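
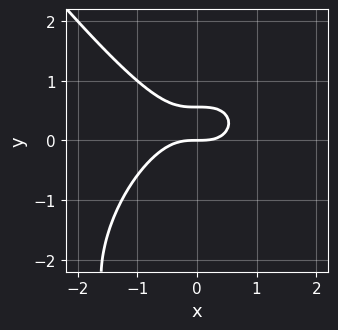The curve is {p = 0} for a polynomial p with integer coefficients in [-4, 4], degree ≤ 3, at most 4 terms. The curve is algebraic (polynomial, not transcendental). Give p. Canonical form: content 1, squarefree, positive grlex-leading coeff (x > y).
First, deg p = 3. A generic line meets the curve in up to 3 points.
Then, observable constraints: one x-axis crossing is at x = 0; one y-axis crossing is at y = 0.
Finally, fitting integer coefficients to these (and the overall shape) gives p.

2*x^3 + y^3 + 3*y^2 - 2*y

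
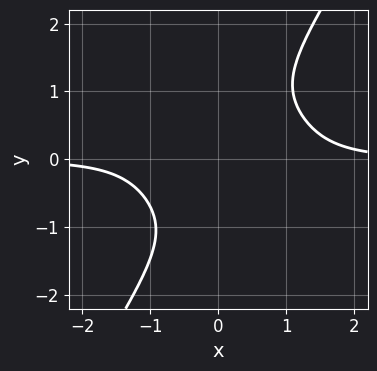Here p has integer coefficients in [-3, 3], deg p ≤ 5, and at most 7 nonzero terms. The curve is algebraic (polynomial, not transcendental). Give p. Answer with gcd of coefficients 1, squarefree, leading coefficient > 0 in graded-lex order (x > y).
1. deg p = 4. No degree-3 curve has this shape.
2. From the visible intercepts: no y-intercept at any integer in the box; the curve avoids every integer x-axis point in the box.
3. Fitting integer coefficients to these (and the overall shape) gives p.

3*x^3*y + 2*x*y^3 - 2*y^4 - x^2*y - 3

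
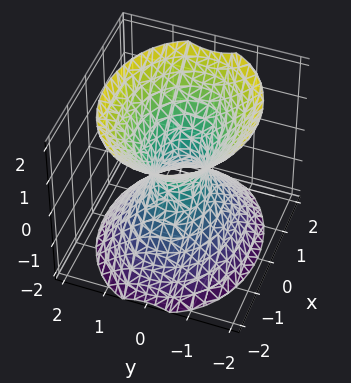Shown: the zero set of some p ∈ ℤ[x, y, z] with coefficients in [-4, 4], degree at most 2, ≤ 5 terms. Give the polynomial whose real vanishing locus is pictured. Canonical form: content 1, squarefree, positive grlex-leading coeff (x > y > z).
2*x^2 + 3*y^2 - 2*z^2 - 1

(a) Degree: an hourglass — one-sheet hyperboloid; a quadric, so deg p = 2.
(b) Symmetries: mirror symmetry z ↦ −z ⇒ only even powers of z; mirror symmetry x ↦ −x ⇒ only even powers of x; the y ↦ −y reflection is a symmetry, so y appears only in even powers.
(c) Against the integer gridlines: the surface avoids every integer z-axis point in the box.
(d) The integer polynomial consistent with all of this is the stated p.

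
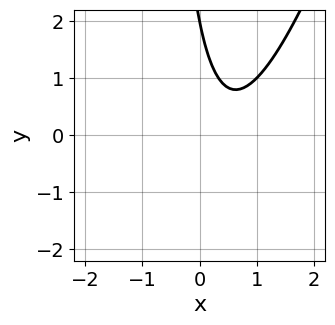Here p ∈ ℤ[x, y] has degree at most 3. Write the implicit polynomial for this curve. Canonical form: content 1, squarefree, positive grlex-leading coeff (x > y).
3*x^2 - x*y - 3*x - y + 2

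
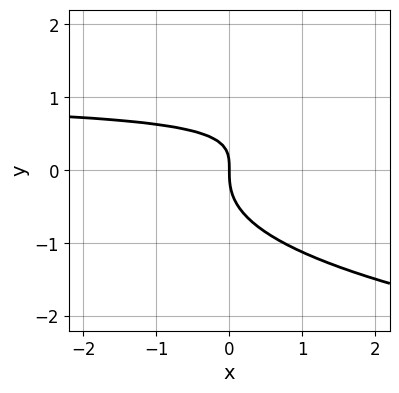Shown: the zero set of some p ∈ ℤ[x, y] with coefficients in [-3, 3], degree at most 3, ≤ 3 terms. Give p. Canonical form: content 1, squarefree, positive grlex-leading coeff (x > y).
First, the degree is 3 — a generic line meets the curve in up to 3 points.
Then, from the visible intercepts: it meets the y-axis at y = 0 (among the integer gridlines); it meets the x-axis at x = 0 (among the integer gridlines).
Finally, the integer polynomial consistent with all of this is the stated p.

3*y^3 - 2*x*y + 2*x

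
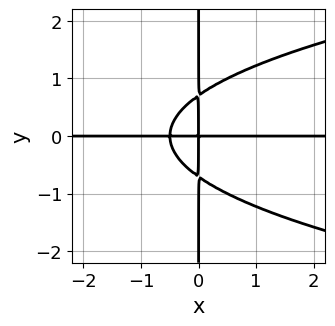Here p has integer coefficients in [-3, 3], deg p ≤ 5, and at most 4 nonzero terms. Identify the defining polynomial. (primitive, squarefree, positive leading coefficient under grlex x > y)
1. deg p = 4. The shape is more complex than any degree-3 curve.
2. Against the integer gridlines: the visible y-axis segment lies entirely on the curve; the visible x-axis segment lies entirely on the curve.
3. Matching integer coefficients to the picture gives p.

2*x*y^3 - 2*x^2*y - x*y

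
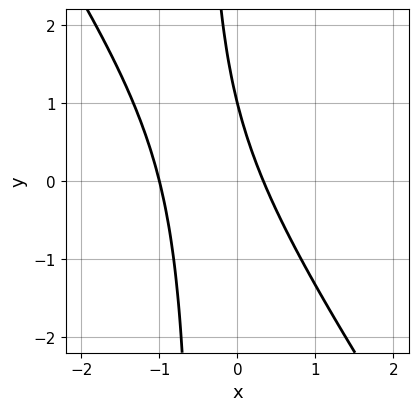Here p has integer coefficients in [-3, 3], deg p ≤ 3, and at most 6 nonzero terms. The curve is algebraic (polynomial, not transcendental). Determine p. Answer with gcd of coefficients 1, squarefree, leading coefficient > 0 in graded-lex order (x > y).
3*x^2 + 2*x*y + 2*x + y - 1

1. The degree is 2 — the shape is more complex than any degree-1 curve.
2. Checking where it meets the axes: it crosses the x-axis at the gridline x = -1; one y-axis crossing is at y = 1.
3. Solving for integer coefficients yields p as stated.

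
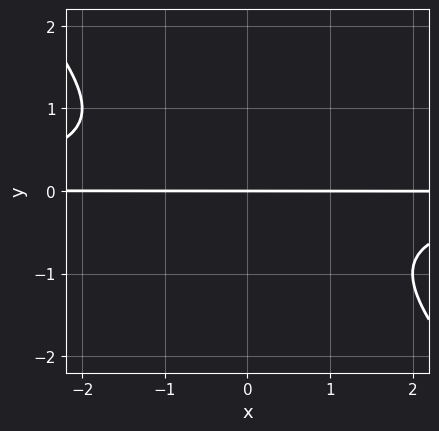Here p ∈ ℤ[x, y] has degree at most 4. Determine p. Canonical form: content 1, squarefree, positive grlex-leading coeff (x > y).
First, degree: a generic line meets the curve in up to 3 points, so deg p = 3.
Next, from the axis intercepts and sections: every point of the x-axis in the box is on the curve; it meets the y-axis at y = 0 (among the integer gridlines).
Finally, solving for integer coefficients yields p as stated.

x*y^2 + y^3 + y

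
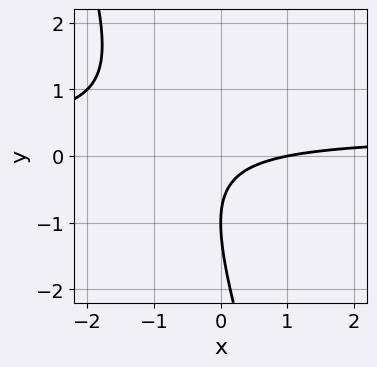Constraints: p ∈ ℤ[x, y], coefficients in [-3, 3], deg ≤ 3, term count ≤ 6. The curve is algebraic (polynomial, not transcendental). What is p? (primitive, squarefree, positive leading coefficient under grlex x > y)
3*x*y + y^2 - x + 2*y + 1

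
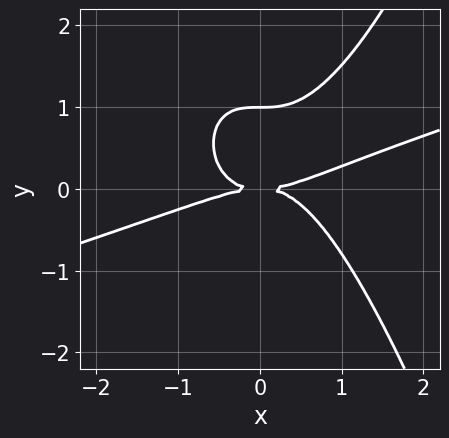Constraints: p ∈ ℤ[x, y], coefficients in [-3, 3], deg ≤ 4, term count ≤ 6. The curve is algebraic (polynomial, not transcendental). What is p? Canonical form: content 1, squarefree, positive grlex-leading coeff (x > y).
1. The degree is 4 — a generic line meets the curve in up to 4 points.
2. Against the integer gridlines: the y-axis gridline crossings are at y ∈ {0, 1}; one x-axis crossing is at x = 0.
3. The integer polynomial consistent with all of this is the stated p.

x^4 - 3*x^3*y + 3*y^3 - 3*y^2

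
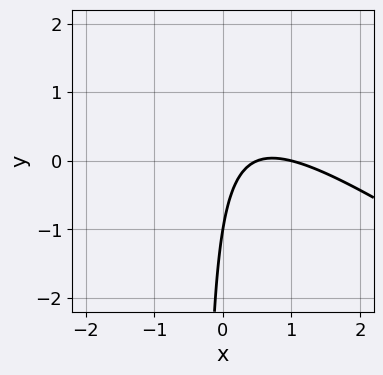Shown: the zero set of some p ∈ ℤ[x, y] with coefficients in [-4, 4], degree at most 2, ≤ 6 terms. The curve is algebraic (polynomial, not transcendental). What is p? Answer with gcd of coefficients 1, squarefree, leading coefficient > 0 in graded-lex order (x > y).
2*x^2 + 3*x*y - 3*x + y + 1

(a) The degree is 2 — a generic line meets the curve in up to 2 points.
(b) Observable constraints: it meets the y-axis at y = -1 (among the integer gridlines); it meets the x-axis at x = 1 (among the integer gridlines).
(c) Fitting integer coefficients to these (and the overall shape) gives p.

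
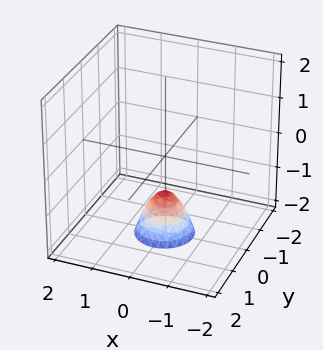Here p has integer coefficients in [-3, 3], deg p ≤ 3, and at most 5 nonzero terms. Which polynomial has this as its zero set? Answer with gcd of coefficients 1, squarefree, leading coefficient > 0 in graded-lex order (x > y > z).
2*x^2 + 2*y^2 + z + 1

1. Degree: the shape is more complex than any degree-1 surface, so deg p = 2.
2. Symmetries: rotational symmetry about the z-axis ⇒ p depends on x, y only through x² + y².
3. Checking where it meets the axes: it meets the z-axis at z = -1 (among the integer gridlines); a circular section at z = -2 has radius between 0 and 1.
4. Solving for integer coefficients yields p as stated.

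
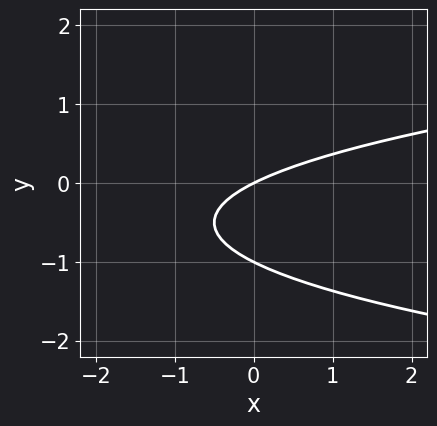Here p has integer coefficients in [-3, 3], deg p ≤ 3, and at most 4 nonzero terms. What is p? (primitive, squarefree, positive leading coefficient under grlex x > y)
2*y^2 - x + 2*y

1. deg p = 2. No degree-1 curve has this shape.
2. Against the integer gridlines: it crosses the x-axis at the gridline x = 0; among the integer gridlines, it crosses the y-axis at y ∈ {-1, 0}.
3. Putting this together gives p.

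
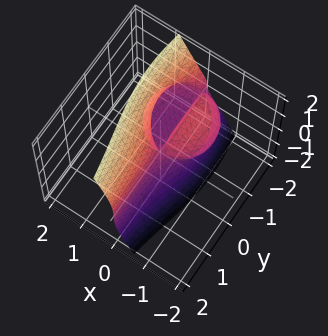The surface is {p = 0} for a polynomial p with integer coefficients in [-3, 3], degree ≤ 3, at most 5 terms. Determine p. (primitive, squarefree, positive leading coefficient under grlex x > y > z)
x^3 + x*y^2 + 2*x*z^2 - z^3 + 2*x*y

First, degree: a generic line meets the surface in up to 3 points, so deg p = 3.
Next, checking where it meets the axes: the visible y-axis segment lies entirely on the surface; one x-axis crossing is at x = 0; it meets the z-axis at z = 0 (among the integer gridlines).
Finally, putting this together gives p.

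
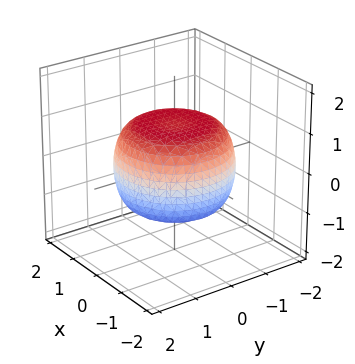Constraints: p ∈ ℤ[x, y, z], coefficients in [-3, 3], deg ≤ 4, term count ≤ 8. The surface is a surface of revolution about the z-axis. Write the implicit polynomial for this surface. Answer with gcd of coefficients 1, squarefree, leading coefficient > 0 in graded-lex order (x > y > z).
(a) Degree: no degree-3 surface has this shape, so deg p = 4.
(b) Symmetries: the surface is invariant under rotation about z: p = q(x² + y², z).
(c) Checking where it meets the axes: among the integer gridlines, it crosses the z-axis at z ∈ {-1, 1}; a circular section at z = 1 has radius exactly 1.
(d) Assembling these constraints gives the stated polynomial.

x^4 + 2*x^2*y^2 + y^4 - x^2 - y^2 + 2*z^2 - 2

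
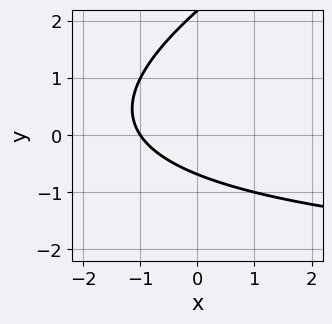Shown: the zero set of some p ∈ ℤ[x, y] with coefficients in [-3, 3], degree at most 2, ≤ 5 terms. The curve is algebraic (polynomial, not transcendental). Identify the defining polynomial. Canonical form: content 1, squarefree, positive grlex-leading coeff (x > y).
The degree is 2 — a generic line meets the curve in up to 2 points.
Against the integer gridlines: it crosses the x-axis at the gridline x = -1.
Putting this together gives p.

x*y - 2*y^2 + 3*x + 3*y + 3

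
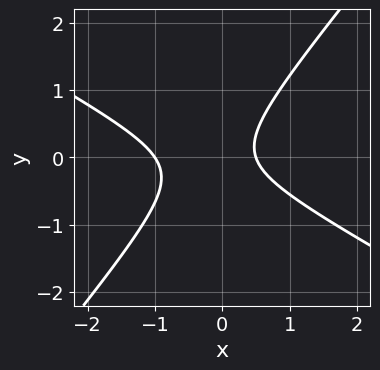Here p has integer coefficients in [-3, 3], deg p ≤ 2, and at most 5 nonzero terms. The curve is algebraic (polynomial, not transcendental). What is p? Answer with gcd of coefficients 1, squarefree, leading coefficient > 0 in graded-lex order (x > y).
The degree is 2 — the shape is more complex than any degree-1 curve.
From the axis intercepts and sections: it meets the x-axis at x = -1 (among the integer gridlines); no y-intercept at any integer in the box.
The integer polynomial consistent with all of this is the stated p.

2*x^2 + 2*x*y - 3*y^2 + x - 1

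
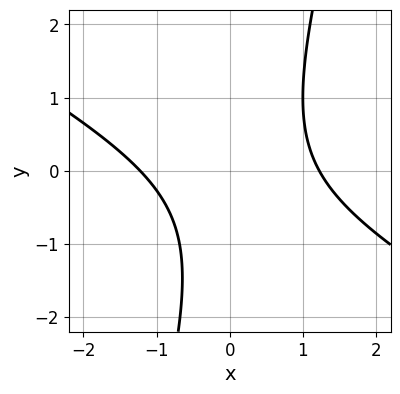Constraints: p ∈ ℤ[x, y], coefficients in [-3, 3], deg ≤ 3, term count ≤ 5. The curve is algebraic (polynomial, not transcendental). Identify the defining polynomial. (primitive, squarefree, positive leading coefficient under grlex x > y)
2*x^2 + 3*x*y - y^2 - y - 3

1. Degree: the shape is more complex than any degree-1 curve, so deg p = 2.
2. Checking where it meets the axes: no y-intercept at any integer in the box.
3. Together with the visible shape, these determine p as stated.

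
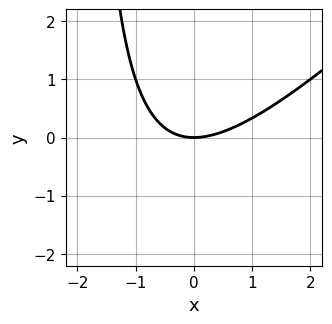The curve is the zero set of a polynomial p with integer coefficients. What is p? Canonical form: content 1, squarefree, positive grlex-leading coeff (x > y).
x^2 - x*y - 2*y

Degree: no degree-1 curve has this shape, so deg p = 2.
Against the integer gridlines: it meets the y-axis at y = 0 (among the integer gridlines); it crosses the x-axis at the gridline x = 0.
Together with the visible shape, these determine p as stated.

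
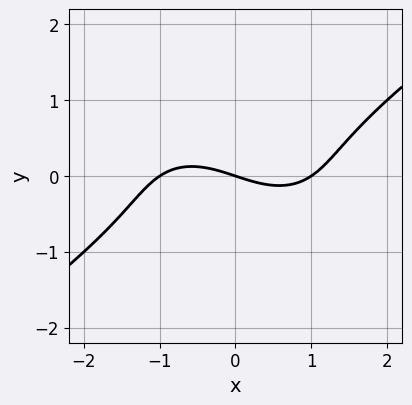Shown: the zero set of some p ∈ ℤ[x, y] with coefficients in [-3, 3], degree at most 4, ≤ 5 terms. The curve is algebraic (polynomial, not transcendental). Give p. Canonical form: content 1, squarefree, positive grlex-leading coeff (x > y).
x^3 - 3*y^3 - x - 3*y

Degree: the shape is more complex than any degree-2 curve, so deg p = 3.
Observable constraints: the x-axis gridline crossings are at x ∈ {-1, 0, 1}; it crosses the y-axis at the gridline y = 0.
Putting this together gives p.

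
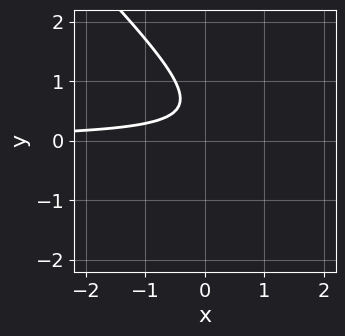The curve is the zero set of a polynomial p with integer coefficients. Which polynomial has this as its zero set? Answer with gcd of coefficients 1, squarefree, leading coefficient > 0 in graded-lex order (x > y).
Degree: no degree-1 curve has this shape, so deg p = 2.
From the visible intercepts: it misses every integer gridline on the x-axis; no y-intercept at any integer in the box.
Putting this together gives p.

2*x*y + 2*y^2 - 2*y + 1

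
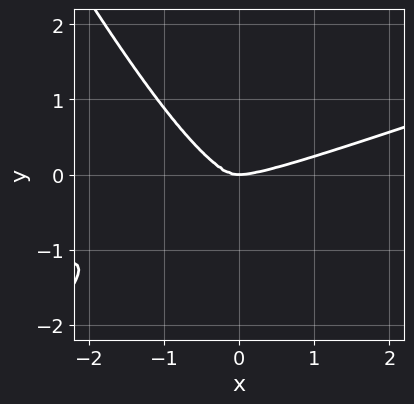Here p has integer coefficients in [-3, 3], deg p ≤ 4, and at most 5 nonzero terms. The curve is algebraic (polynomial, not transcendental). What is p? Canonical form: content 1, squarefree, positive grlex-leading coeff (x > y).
(a) The degree is 4 — the shape is more complex than any degree-3 curve.
(b) Observable constraints: it meets the y-axis at y = 0 (among the integer gridlines); it crosses the x-axis at the gridline x = 0.
(c) Assembling these constraints gives the stated polynomial.

x^4 - 3*x^3*y + x*y^3 - x^2*y - 3*y^3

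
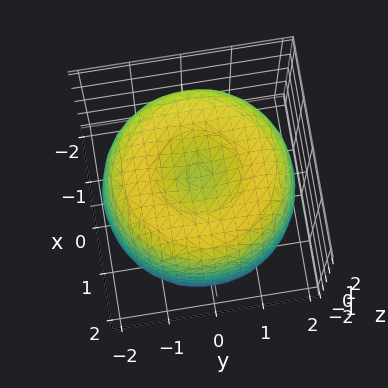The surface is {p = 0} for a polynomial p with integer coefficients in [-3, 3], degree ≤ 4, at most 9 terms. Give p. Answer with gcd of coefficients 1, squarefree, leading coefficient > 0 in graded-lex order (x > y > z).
(a) Degree: a generic line meets the surface in up to 4 points, so deg p = 4.
(b) Symmetries: rotational symmetry about the z-axis ⇒ p depends on x, y only through x² + y².
(c) Reading off the gridlines: a circular section at z = -1 has radius between 1 and 2.
(d) Assembling these constraints gives the stated polynomial.

x^4 + 2*x^2*y^2 + y^4 - 3*x^2 - 3*y^2 + 2*z^2 - 3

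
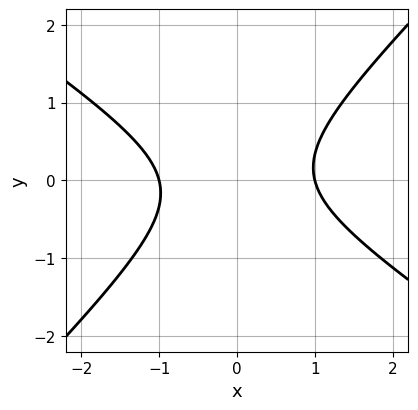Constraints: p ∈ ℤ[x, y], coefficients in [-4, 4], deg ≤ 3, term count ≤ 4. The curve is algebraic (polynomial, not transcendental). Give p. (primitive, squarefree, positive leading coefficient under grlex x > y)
Degree: a generic line meets the curve in up to 2 points, so deg p = 2.
From the axis intercepts and sections: it misses every integer gridline on the y-axis; among the integer gridlines, it crosses the x-axis at x ∈ {-1, 1}.
Putting this together gives p.

2*x^2 + x*y - 3*y^2 - 2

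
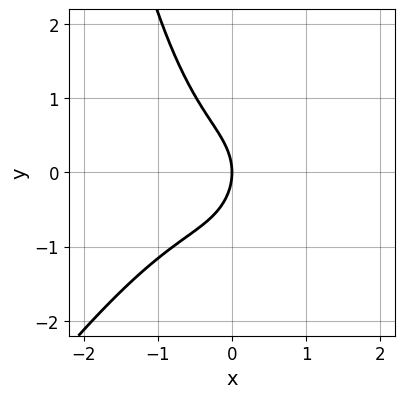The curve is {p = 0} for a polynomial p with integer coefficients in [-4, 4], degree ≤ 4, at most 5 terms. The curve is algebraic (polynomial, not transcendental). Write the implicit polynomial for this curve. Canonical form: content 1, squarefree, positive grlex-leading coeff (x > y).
deg p = 3. The shape is more complex than any degree-2 curve.
From the axis intercepts and sections: one y-axis crossing is at y = 0; it meets the x-axis at x = 0 (among the integer gridlines).
Solving for integer coefficients yields p as stated.

3*x^3 - 2*x^2*y + x^2 + 2*y^2 + 3*x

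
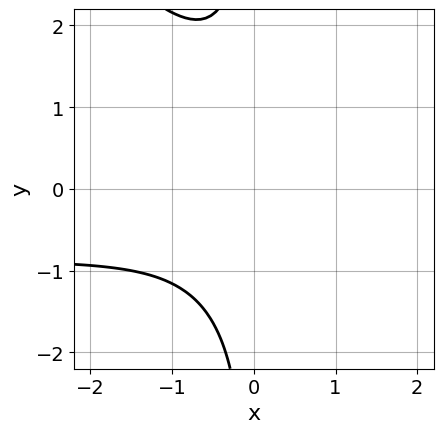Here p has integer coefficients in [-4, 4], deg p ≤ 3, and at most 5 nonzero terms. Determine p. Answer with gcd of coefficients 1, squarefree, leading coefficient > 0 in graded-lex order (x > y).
2*x^2*y + 2*x*y^2 + 2*x^2 + 3

The degree is 3 — a generic line meets the curve in up to 3 points.
From the visible intercepts: no x-intercept at any integer in the box; it misses every integer gridline on the y-axis.
The integer polynomial consistent with all of this is the stated p.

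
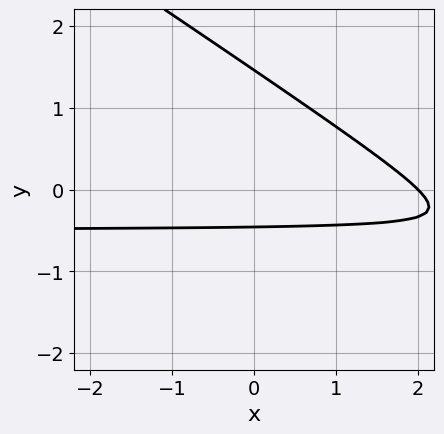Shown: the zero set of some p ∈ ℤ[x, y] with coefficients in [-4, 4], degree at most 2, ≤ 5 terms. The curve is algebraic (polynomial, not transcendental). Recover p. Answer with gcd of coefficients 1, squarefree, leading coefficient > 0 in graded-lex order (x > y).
2*x*y + 3*y^2 + x - 3*y - 2

Degree: a generic line meets the curve in up to 2 points, so deg p = 2.
Observable constraints: it crosses the x-axis at the gridline x = 2.
Matching integer coefficients to the picture gives p.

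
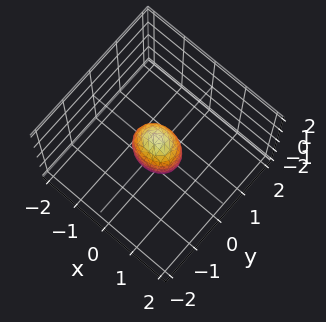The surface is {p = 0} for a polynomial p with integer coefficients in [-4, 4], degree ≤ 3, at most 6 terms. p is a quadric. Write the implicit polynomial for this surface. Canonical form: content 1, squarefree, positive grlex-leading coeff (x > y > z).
2*x^2 + 3*y^2 + z^2 - 1

(a) Degree: bounded and convex; a quadric, so deg p = 2.
(b) Symmetries: it's symmetric under z → −z, forcing even powers of z; the y ↦ −y reflection is a symmetry, so y appears only in even powers; the x ↦ −x reflection is a symmetry, so x appears only in even powers.
(c) Reading off the gridlines: among the integer gridlines, it crosses the z-axis at z ∈ {-1, 1}.
(d) Putting this together gives p.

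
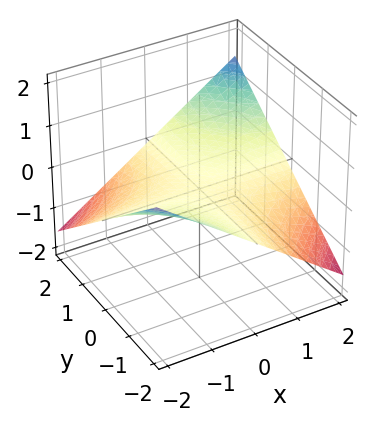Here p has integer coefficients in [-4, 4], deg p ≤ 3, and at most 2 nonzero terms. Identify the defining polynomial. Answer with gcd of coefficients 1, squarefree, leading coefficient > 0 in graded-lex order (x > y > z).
First, deg p = 2.
Then, from the visible intercepts: the visible y-axis segment lies entirely on the surface; one z-axis crossing is at z = 0; the visible x-axis segment lies entirely on the surface.
Finally, together with the visible shape, these determine p as stated.

x*y - 3*z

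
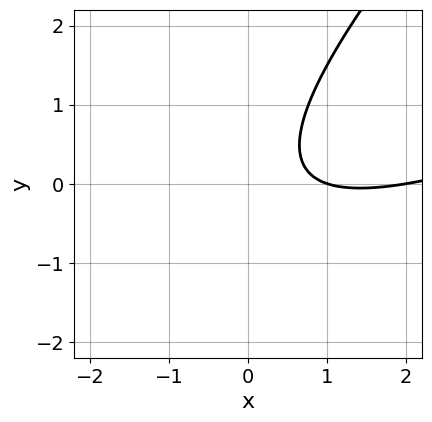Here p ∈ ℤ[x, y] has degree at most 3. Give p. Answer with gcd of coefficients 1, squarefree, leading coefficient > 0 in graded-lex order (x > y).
x^2 - 3*x*y + 2*y^2 - 3*x + 2

1. Degree: no degree-1 curve has this shape, so deg p = 2.
2. Checking where it meets the axes: among the integer gridlines, it crosses the x-axis at x ∈ {1, 2}; the curve avoids every integer y-axis point in the box.
3. Fitting integer coefficients to these (and the overall shape) gives p.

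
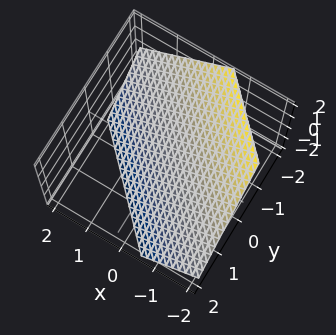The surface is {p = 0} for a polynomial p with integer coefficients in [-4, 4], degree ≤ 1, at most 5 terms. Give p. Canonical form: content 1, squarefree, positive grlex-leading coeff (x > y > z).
3*x + 3*y + 3*z + 2

(a) The degree is 1 — the surface is flat (a plane).
(b) Matching integer coefficients to the picture gives p.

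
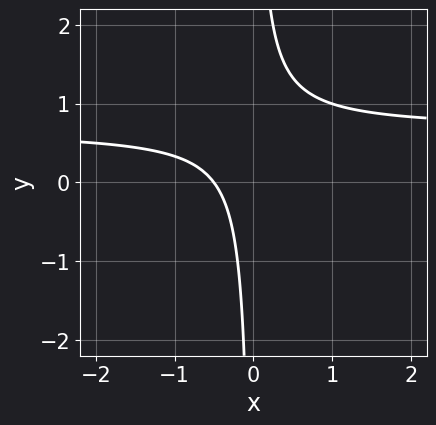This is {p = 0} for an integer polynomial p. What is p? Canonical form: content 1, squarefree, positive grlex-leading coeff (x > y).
(a) deg p = 2. The shape is more complex than any degree-1 curve.
(b) Reading off the gridlines: no y-intercept at any integer in the box.
(c) Together with the visible shape, these determine p as stated.

3*x*y - 2*x - 1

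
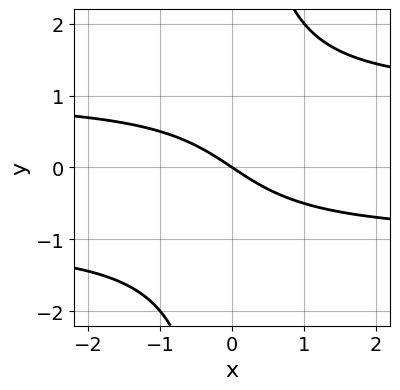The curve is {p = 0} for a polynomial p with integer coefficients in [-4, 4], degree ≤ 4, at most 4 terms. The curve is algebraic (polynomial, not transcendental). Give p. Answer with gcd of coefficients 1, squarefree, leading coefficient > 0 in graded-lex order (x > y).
(a) deg p = 3. No degree-2 curve has this shape.
(b) Checking where it meets the axes: one y-axis crossing is at y = 0; one x-axis crossing is at x = 0.
(c) Fitting integer coefficients to these (and the overall shape) gives p.

2*x*y^2 - 2*x - 3*y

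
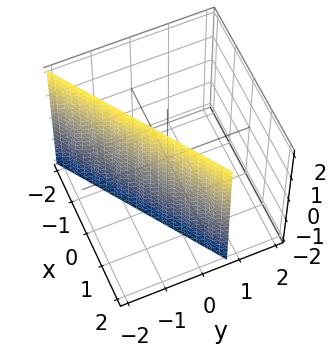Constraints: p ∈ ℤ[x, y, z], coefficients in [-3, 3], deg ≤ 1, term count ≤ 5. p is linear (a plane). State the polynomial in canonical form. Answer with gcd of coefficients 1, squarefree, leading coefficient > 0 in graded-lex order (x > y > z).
2*x - 3*y - 2

1. Degree: the surface is flat (a plane), so deg p = 1.
2. From the axis intercepts and sections: it meets the x-axis at x = 1 (among the integer gridlines); the surface avoids every integer z-axis point in the box.
3. These observations pin down the coefficients.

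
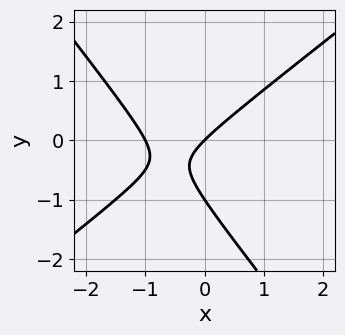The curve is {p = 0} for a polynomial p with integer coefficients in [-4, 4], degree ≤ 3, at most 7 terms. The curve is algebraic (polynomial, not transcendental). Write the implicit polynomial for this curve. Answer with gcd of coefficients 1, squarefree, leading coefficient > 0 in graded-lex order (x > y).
1. deg p = 2. No degree-1 curve has this shape.
2. Against the integer gridlines: the x-axis gridline crossings are at x ∈ {-1, 0}; the y-axis gridline crossings are at y ∈ {-1, 0}.
3. These observations pin down the coefficients.

2*x^2 - x*y - 2*y^2 + 2*x - 2*y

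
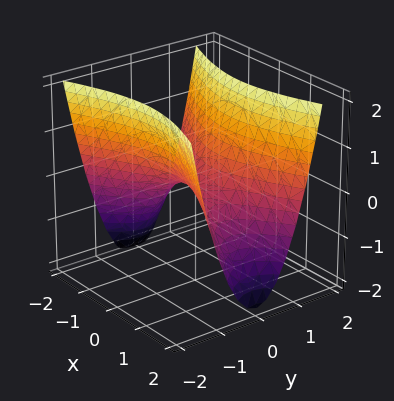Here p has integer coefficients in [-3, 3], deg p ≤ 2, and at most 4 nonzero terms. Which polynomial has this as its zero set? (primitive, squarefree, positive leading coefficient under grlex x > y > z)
(a) The degree is 2 — a hyperbolic paraboloid; a quadric.
(b) Symmetries: mirror symmetry x ↦ −x ⇒ only even powers of x; it's symmetric under y → −y, forcing even powers of y.
(c) Checking where it meets the axes: one y-axis crossing is at y = 0; it meets the x-axis at x = 0 (among the integer gridlines); one z-axis crossing is at z = 0.
(d) The integer polynomial consistent with all of this is the stated p.

x^2 - 3*y^2 + 2*z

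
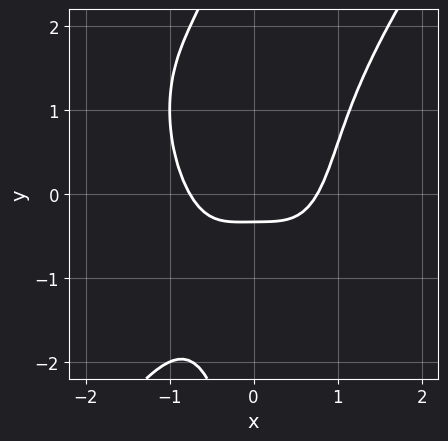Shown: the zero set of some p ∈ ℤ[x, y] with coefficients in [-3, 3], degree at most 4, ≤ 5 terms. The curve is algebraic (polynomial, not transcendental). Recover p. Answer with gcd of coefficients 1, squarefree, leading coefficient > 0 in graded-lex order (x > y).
3*x^4 - x*y^3 - 3*y - 1

(a) Degree: the shape is more complex than any degree-3 curve, so deg p = 4.
(b) The integer polynomial consistent with all of this is the stated p.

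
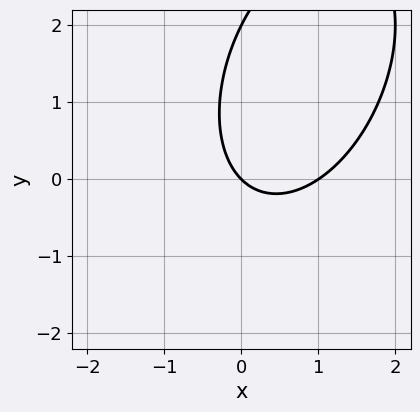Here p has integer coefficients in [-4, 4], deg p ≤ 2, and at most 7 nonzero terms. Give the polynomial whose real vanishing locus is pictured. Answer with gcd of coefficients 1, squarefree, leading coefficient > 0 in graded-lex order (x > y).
2*x^2 - x*y + y^2 - 2*x - 2*y

1. The degree is 2 — no degree-1 curve has this shape.
2. Observable constraints: among the integer gridlines, it crosses the x-axis at x ∈ {0, 1}; the y-axis gridline crossings are at y ∈ {0, 2}.
3. Solving for integer coefficients yields p as stated.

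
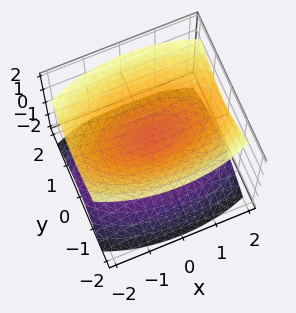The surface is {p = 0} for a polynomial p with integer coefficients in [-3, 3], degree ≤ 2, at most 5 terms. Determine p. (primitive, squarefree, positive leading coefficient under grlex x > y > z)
1. I count 2 distinct pieces.
2. deg p = 2.
3. Symmetries: mirror symmetry z ↦ −z ⇒ only even powers of z; the x ↦ −x reflection is a symmetry, so x appears only in even powers; mirror symmetry y ↦ −y ⇒ only even powers of y.
4. From the visible intercepts: no y-intercept at any integer in the box; the surface avoids every integer x-axis point in the box.
5. Assembling these constraints gives the stated polynomial.

x^2 + 3*y^2 - 3*z^2 + 1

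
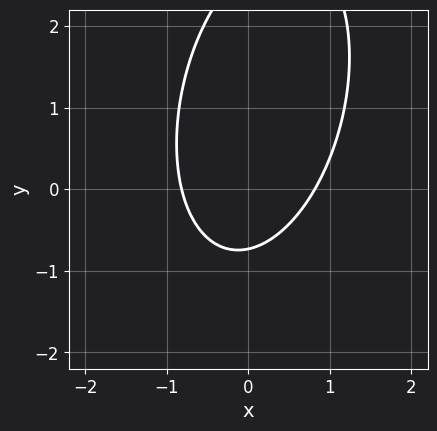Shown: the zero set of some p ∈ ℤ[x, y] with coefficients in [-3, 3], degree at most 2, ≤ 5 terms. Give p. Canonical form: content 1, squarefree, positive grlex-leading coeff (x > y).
(a) deg p = 2.
(b) Putting this together gives p.

3*x^2 - x*y + y^2 - 2*y - 2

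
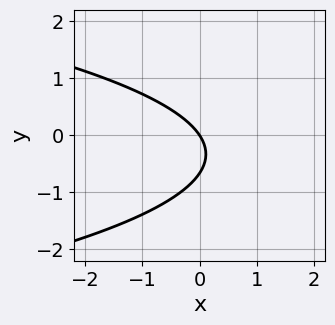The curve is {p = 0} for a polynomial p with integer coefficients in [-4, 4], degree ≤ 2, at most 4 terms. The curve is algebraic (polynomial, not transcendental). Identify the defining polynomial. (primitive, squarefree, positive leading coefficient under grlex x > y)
3*y^2 + 3*x + 2*y

1. deg p = 2.
2. Reading off the gridlines: one y-axis crossing is at y = 0; it crosses the x-axis at the gridline x = 0.
3. These observations pin down the coefficients.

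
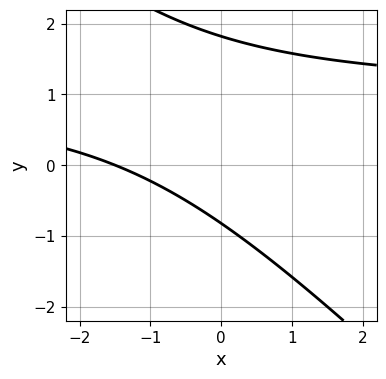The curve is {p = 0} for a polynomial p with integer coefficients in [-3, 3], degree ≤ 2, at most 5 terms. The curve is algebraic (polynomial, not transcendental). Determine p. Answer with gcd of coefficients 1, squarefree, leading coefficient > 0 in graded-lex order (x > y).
2*x*y + 2*y^2 - 2*x - 2*y - 3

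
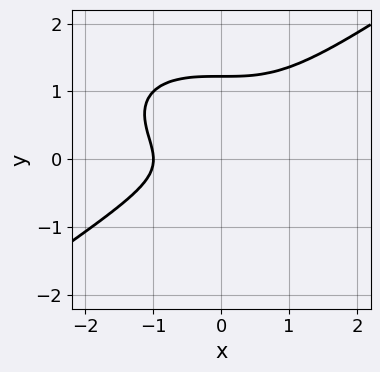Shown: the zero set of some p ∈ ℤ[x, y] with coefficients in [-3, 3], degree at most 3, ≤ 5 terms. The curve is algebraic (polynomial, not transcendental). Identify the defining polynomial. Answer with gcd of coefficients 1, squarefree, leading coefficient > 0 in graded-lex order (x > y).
1. Degree: no degree-2 curve has this shape, so deg p = 3.
2. Observable constraints: it meets the x-axis at x = -1 (among the integer gridlines).
3. The integer polynomial consistent with all of this is the stated p.

x^3 - 3*y^3 + 3*y^2 + 1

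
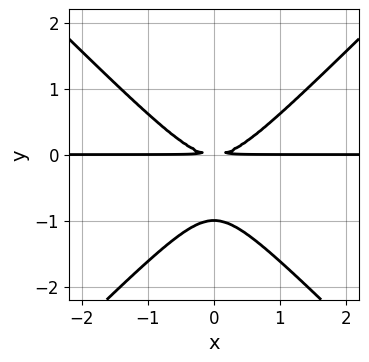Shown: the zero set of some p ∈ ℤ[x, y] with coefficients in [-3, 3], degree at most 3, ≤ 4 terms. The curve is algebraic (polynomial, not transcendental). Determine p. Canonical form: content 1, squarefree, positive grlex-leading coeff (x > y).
1. Degree: the shape is more complex than any degree-2 curve, so deg p = 3.
2. Symmetries: it's symmetric under x → −x, forcing even powers of x.
3. From the visible intercepts: it crosses the y-axis at the gridline y = -1; every point of the x-axis in the box is on the curve.
4. Assembling these constraints gives the stated polynomial.

x^2*y - y^3 - y^2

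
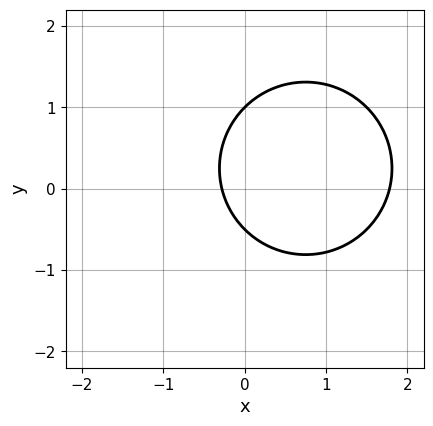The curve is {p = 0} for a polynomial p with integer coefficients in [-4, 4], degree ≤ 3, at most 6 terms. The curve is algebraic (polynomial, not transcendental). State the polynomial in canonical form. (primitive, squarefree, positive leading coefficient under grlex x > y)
2*x^2 + 2*y^2 - 3*x - y - 1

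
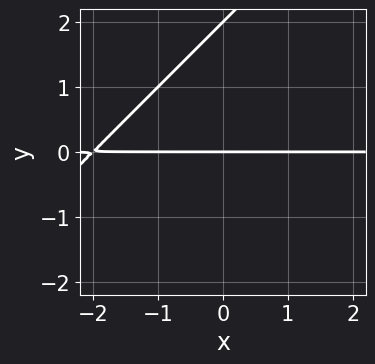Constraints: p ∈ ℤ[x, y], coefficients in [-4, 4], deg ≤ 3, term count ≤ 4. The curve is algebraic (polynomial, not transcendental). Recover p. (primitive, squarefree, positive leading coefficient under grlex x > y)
x*y - y^2 + 2*y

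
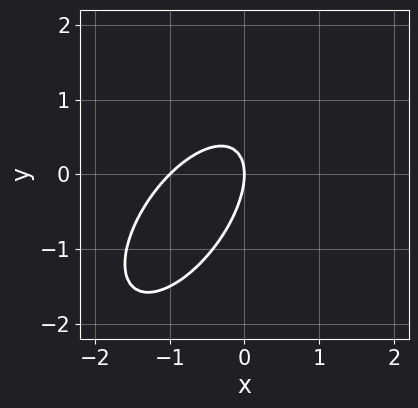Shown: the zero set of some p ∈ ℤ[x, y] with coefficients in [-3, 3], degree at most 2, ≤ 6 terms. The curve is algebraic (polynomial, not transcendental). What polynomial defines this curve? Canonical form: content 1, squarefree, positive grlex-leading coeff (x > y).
(a) deg p = 2. No degree-1 curve has this shape.
(b) From the axis intercepts and sections: the x-axis gridline crossings are at x ∈ {-1, 0}; it crosses the y-axis at the gridline y = 0.
(c) Solving for integer coefficients yields p as stated.

3*x^2 - 3*x*y + 2*y^2 + 3*x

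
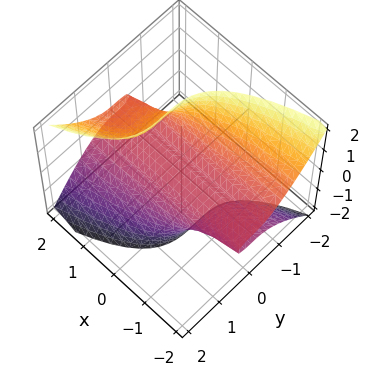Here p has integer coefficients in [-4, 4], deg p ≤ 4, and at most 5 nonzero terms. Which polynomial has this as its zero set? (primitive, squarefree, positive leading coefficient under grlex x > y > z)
x*z^2 - y^3 - z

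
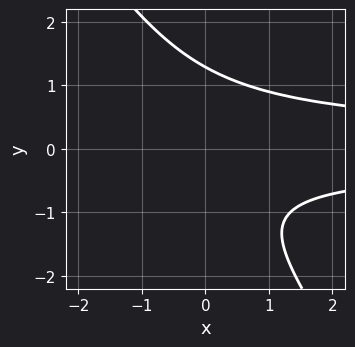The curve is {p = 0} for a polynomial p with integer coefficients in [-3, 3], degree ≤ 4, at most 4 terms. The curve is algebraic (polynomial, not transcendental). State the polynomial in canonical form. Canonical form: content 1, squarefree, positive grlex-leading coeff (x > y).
(a) Degree: no degree-2 curve has this shape, so deg p = 3.
(b) From the axis intercepts and sections: it misses every integer gridline on the x-axis.
(c) Fitting integer coefficients to these (and the overall shape) gives p.

3*x*y^2 + 2*y^3 - y - 3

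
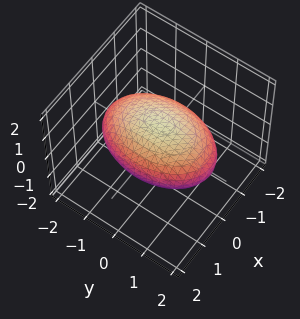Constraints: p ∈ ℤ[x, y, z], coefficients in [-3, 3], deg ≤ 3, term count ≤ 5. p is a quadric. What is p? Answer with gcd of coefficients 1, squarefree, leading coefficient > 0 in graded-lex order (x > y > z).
First, degree: bounded and convex; a quadric, so deg p = 2.
Then, symmetries: mirror symmetry z ↦ −z ⇒ only even powers of z; the y ↦ −y reflection is a symmetry, so y appears only in even powers; the x ↦ −x reflection is a symmetry, so x appears only in even powers.
Then, reading off the gridlines: among the integer gridlines, it crosses the z-axis at z ∈ {-1, 1}.
Finally, solving for integer coefficients yields p as stated.

2*x^2 + y^2 + 3*z^2 - 3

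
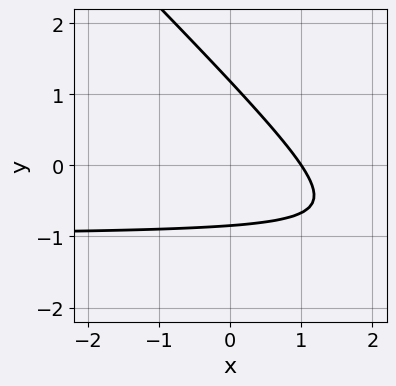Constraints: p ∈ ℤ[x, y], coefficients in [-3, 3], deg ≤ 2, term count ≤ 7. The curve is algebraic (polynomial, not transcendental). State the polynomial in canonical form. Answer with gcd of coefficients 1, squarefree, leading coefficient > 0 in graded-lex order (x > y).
1. The degree is 2 — the shape is more complex than any degree-1 curve.
2. From the visible intercepts: it meets the x-axis at x = 1 (among the integer gridlines).
3. These observations pin down the coefficients.

3*x*y + 3*y^2 + 3*x - y - 3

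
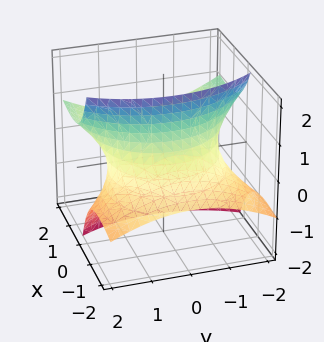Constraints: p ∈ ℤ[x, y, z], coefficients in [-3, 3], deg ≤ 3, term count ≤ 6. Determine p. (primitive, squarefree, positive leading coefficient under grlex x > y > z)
x^2 - 3*x*z + y^2 - z^2 - 2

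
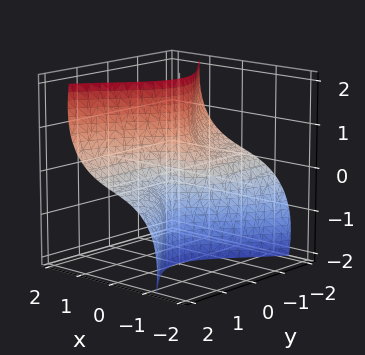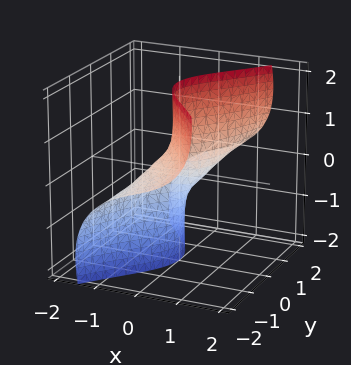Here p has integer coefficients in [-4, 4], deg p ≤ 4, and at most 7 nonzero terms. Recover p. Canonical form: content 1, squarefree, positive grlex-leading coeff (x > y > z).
2*x^3 + x*y^2 + 3*x*z^2 - 3*y^2*z - y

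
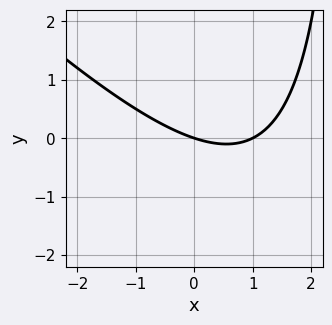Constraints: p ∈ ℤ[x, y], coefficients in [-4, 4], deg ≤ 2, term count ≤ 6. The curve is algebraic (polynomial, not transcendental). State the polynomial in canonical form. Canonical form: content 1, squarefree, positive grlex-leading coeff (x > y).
1. Degree: a generic line meets the curve in up to 2 points, so deg p = 2.
2. Against the integer gridlines: the x-axis gridline crossings are at x ∈ {0, 1}; one y-axis crossing is at y = 0.
3. These observations pin down the coefficients.

x^2 + x*y - x - 3*y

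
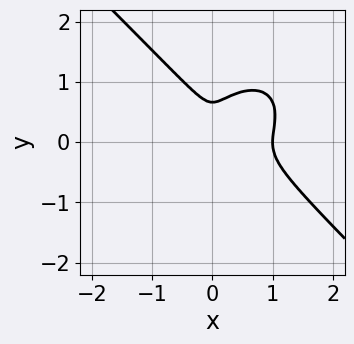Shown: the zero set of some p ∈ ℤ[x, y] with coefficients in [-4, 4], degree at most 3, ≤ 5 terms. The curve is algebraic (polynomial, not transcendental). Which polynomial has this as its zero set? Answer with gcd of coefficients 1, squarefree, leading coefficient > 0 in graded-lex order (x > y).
3*x^3 + 3*y^3 - 3*x^2 - 2*y^2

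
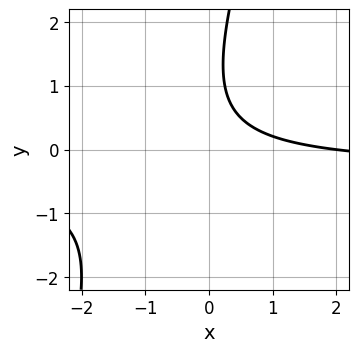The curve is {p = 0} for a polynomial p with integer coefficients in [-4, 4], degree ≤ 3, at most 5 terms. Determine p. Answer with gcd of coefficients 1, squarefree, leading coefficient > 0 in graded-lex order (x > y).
deg p = 2.
Reading off the gridlines: one x-axis crossing is at x = 2; no y-intercept at any integer in the box.
Solving for integer coefficients yields p as stated.

3*x*y - y^2 + x + 2*y - 2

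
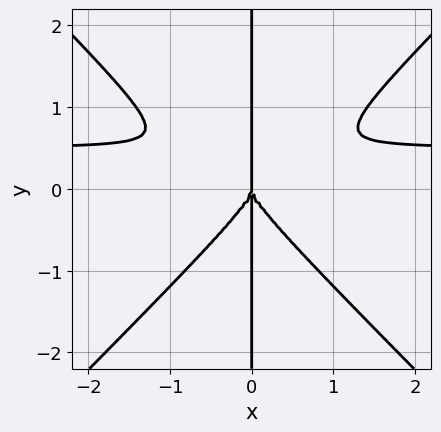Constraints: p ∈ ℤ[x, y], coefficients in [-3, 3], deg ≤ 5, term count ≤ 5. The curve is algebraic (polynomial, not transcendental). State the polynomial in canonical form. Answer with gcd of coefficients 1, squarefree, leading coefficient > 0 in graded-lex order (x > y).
2*x^3*y - 2*x*y^3 - x^3

1. deg p = 4. No degree-3 curve has this shape.
2. From the visible intercepts: every point of the y-axis in the box is on the curve; one x-axis crossing is at x = 0.
3. Matching integer coefficients to the picture gives p.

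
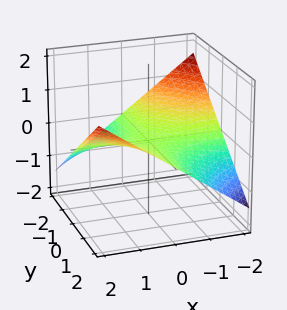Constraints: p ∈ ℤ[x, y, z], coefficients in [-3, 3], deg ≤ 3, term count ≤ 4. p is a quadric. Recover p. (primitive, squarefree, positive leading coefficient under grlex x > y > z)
First, the degree is 2 — a hyperbolic paraboloid; a quadric.
Then, reading off the gridlines: one z-axis crossing is at z = 0; the visible x-axis segment lies entirely on the surface; the visible y-axis segment lies entirely on the surface.
Finally, assembling these constraints gives the stated polynomial.

x*y - 3*z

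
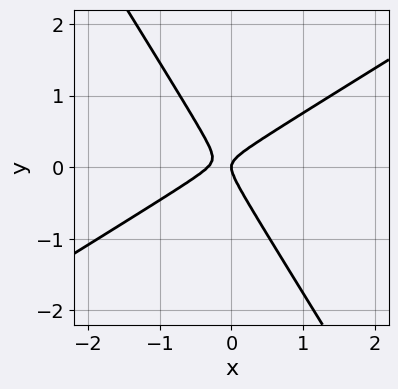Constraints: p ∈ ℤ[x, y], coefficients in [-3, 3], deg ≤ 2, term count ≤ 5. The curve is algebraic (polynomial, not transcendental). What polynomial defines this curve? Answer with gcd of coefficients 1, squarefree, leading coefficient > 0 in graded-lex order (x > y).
1. The degree is 2 — the shape is more complex than any degree-1 curve.
2. From the axis intercepts and sections: one x-axis crossing is at x = 0; it crosses the y-axis at the gridline y = 0.
3. Assembling these constraints gives the stated polynomial.

3*x^2 - 3*x*y - 3*y^2 + x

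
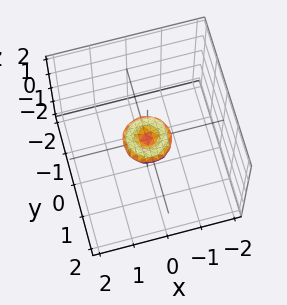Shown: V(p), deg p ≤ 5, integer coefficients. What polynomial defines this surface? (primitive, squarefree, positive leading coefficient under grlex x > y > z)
Degree: the shape is more complex than any degree-3 surface, so deg p = 4.
Symmetries: rotational symmetry about the z-axis ⇒ p depends on x, y only through x² + y².
Against the integer gridlines: it crosses the x-axis at the gridline x = 0; a circular section at z = 0 has radius between 0 and 1; it meets the y-axis at y = 0 (among the integer gridlines); it meets the z-axis at z = 0 (among the integer gridlines).
Fitting integer coefficients to these (and the overall shape) gives p.

2*x^4 + 4*x^2*y^2 + 2*y^4 - x^2 - y^2 + 2*z^2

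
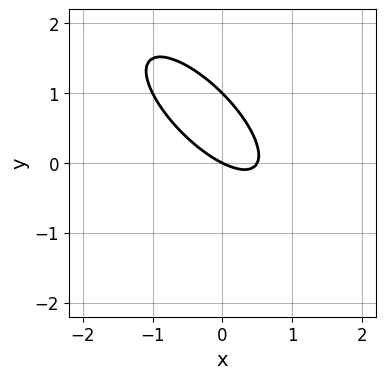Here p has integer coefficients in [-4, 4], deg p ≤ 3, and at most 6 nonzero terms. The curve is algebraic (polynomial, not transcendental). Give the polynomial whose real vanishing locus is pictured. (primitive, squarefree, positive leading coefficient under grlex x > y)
2*x^2 + 3*x*y + 2*y^2 - x - 2*y

First, degree: the shape is more complex than any degree-1 curve, so deg p = 2.
Next, from the visible intercepts: among the integer gridlines, it crosses the y-axis at y ∈ {0, 1}; one x-axis crossing is at x = 0.
Finally, together with the visible shape, these determine p as stated.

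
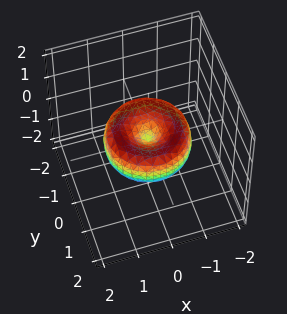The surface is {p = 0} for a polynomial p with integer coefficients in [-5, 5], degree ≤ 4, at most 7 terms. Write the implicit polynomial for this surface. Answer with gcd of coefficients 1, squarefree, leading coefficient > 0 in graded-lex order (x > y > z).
First, deg p = 4.
Then, symmetry: every cross-section ⟂ z is a circle, so x, y appear only via x² + y².
Then, from the visible intercepts: it crosses the y-axis at the gridline y = 0; one z-axis crossing is at z = 0.
Finally, solving for integer coefficients yields p as stated.

2*x^4 + 4*x^2*y^2 + 2*y^4 - 3*x^2 - 3*y^2 + 3*z^2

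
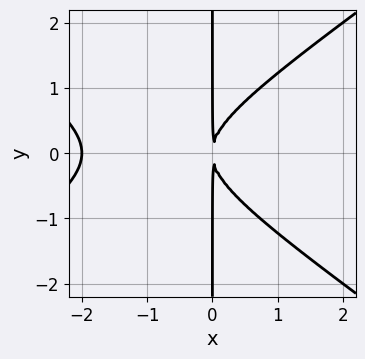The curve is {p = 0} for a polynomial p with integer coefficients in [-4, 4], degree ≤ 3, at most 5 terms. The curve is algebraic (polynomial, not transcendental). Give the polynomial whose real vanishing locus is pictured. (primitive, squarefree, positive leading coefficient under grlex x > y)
x^3 - 2*x*y^2 + 2*x^2

1. deg p = 3. A generic line meets the curve in up to 3 points.
2. Symmetries: the y ↦ −y reflection is a symmetry, so y appears only in even powers.
3. Against the integer gridlines: every point of the y-axis in the box is on the curve; it crosses the x-axis at the gridline x = -2.
4. Solving for integer coefficients yields p as stated.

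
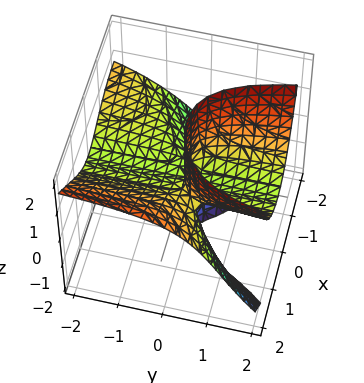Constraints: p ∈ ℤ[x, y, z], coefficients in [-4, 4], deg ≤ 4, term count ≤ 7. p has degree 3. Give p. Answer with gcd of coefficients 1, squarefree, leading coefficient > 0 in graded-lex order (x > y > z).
x^3 - 2*x^2*y - 2*x^2*z + y*z^2 + 3*y*z

1. deg p = 3. A generic line meets the surface in up to 3 points.
2. Against the integer gridlines: the visible z-axis segment lies entirely on the surface; it meets the x-axis at x = 0 (among the integer gridlines); the visible y-axis segment lies entirely on the surface.
3. Solving for integer coefficients yields p as stated.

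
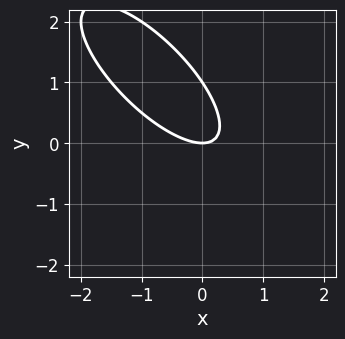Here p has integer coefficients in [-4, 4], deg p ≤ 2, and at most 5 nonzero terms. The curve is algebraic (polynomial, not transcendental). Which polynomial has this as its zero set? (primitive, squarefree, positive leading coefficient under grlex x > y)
1. deg p = 2.
2. From the visible intercepts: it crosses the x-axis at the gridline x = 0; the y-axis gridline crossings are at y ∈ {0, 1}.
3. Solving for integer coefficients yields p as stated.

2*x^2 + 3*x*y + 2*y^2 - 2*y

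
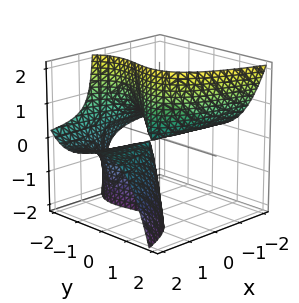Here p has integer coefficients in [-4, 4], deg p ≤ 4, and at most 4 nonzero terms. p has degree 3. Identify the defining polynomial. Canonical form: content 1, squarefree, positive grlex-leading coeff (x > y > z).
y^3 + 3*x*z + 2*y^2 - z

First, degree: no degree-2 surface has this shape, so deg p = 3.
Then, against the integer gridlines: one z-axis crossing is at z = 0; among the integer gridlines, it crosses the y-axis at y ∈ {-2, 0}; the visible x-axis segment lies entirely on the surface.
Finally, together with the visible shape, these determine p as stated.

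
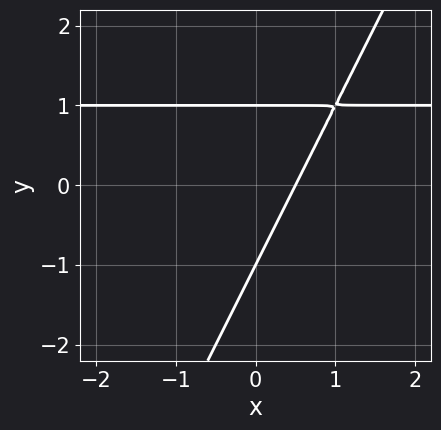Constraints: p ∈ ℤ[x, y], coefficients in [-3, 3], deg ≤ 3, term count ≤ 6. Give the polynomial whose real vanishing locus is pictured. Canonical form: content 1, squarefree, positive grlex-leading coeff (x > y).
1. The degree is 2 — no degree-1 curve has this shape.
2. Checking where it meets the axes: among the integer gridlines, it crosses the y-axis at y ∈ {-1, 1}.
3. Together with the visible shape, these determine p as stated.

2*x*y - y^2 - 2*x + 1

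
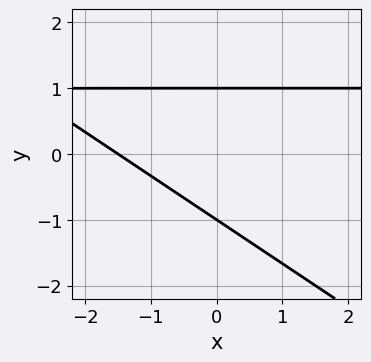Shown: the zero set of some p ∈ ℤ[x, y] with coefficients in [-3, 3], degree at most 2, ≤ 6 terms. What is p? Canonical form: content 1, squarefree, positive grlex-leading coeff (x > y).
2*x*y + 3*y^2 - 2*x - 3

deg p = 2. A generic line meets the curve in up to 2 points.
Checking where it meets the axes: the y-axis gridline crossings are at y ∈ {-1, 1}.
Fitting integer coefficients to these (and the overall shape) gives p.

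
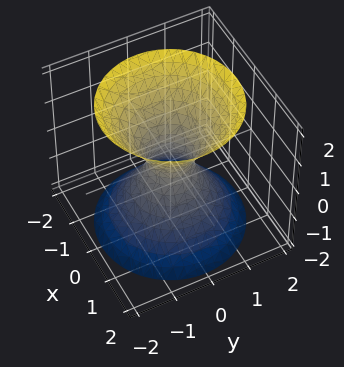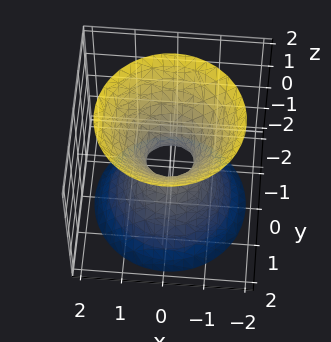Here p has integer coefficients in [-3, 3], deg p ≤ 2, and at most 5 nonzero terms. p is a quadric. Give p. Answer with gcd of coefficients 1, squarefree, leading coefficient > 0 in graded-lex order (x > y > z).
First, deg p = 2. An hourglass — one-sheet hyperboloid; a quadric.
Next, symmetries: the z ↦ −z reflection is a symmetry, so z appears only in even powers; rotational symmetry about the z-axis ⇒ p depends on x, y only through x² + y².
Next, from the visible intercepts: it misses every integer gridline on the z-axis; a circular section at z = 1 has radius exactly 1.
Finally, putting this together gives p.

3*x^2 + 3*y^2 - 2*z^2 - 1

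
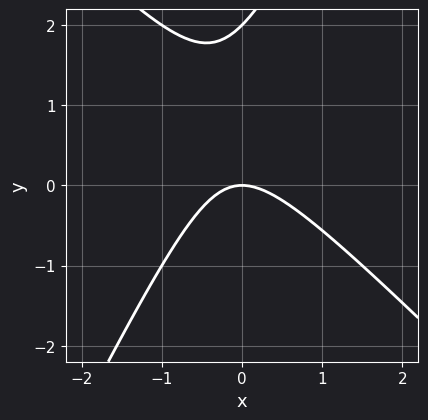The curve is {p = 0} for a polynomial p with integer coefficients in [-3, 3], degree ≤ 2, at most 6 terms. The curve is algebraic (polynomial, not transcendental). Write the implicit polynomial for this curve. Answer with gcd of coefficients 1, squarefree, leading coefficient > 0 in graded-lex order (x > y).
First, the degree is 2 — a generic line meets the curve in up to 2 points.
Next, from the visible intercepts: it meets the x-axis at x = 0 (among the integer gridlines); the y-axis gridline crossings are at y ∈ {0, 2}.
Finally, matching integer coefficients to the picture gives p.

2*x^2 + x*y - y^2 + 2*y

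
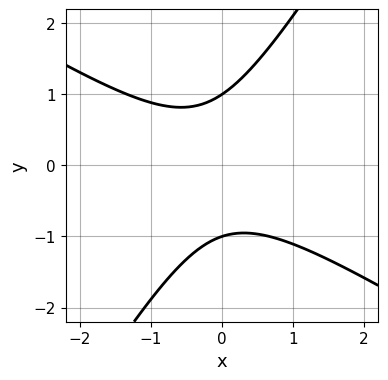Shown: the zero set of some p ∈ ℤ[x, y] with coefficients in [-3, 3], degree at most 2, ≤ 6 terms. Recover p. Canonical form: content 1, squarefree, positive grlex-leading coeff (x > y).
3*x^2 + 3*x*y - 3*y^2 + x + 3

1. The degree is 2 — a generic line meets the curve in up to 2 points.
2. Against the integer gridlines: the y-axis gridline crossings are at y ∈ {-1, 1}; the curve avoids every integer x-axis point in the box.
3. Solving for integer coefficients yields p as stated.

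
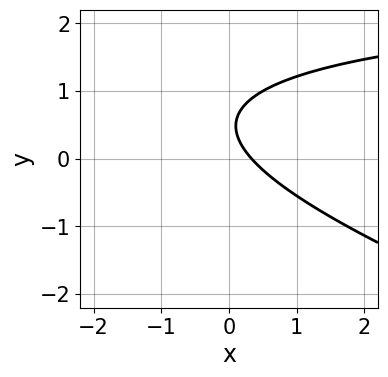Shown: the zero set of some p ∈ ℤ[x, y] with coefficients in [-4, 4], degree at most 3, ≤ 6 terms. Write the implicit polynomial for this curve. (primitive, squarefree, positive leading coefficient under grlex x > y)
1. deg p = 2. No degree-1 curve has this shape.
2. Checking where it meets the axes: it misses every integer gridline on the y-axis.
3. Matching integer coefficients to the picture gives p.

x*y + 3*y^2 - 3*x - 3*y + 1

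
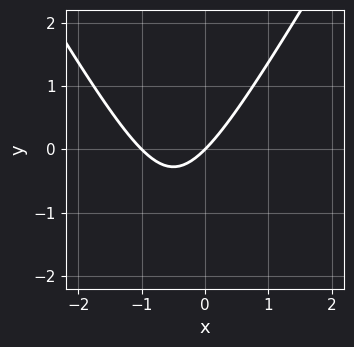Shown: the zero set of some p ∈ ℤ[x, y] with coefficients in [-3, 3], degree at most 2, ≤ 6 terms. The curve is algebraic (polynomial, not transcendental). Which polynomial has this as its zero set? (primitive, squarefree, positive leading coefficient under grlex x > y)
3*x^2 - y^2 + 3*x - 3*y

Degree: a generic line meets the curve in up to 2 points, so deg p = 2.
Observable constraints: it crosses the y-axis at the gridline y = 0; the x-axis gridline crossings are at x ∈ {-1, 0}.
Assembling these constraints gives the stated polynomial.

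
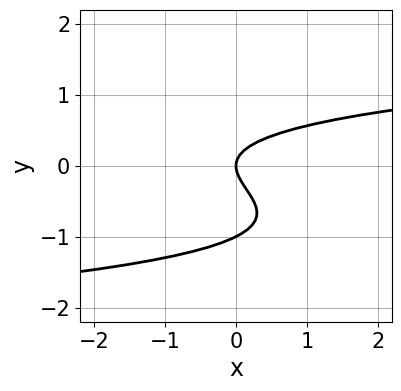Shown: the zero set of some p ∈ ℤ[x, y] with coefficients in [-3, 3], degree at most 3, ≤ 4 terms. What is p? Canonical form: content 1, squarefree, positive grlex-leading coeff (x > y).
2*y^3 + 2*y^2 - x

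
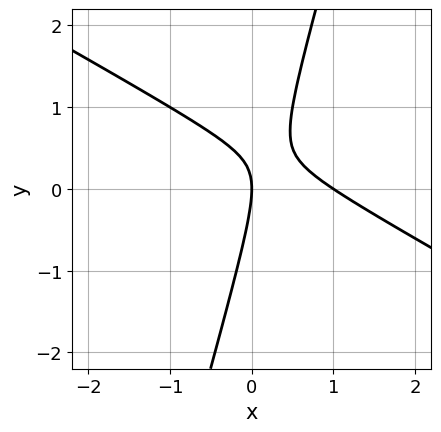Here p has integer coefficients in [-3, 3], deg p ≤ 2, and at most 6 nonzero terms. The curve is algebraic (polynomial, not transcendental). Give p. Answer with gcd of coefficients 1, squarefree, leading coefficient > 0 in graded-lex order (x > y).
First, deg p = 2. A generic line meets the curve in up to 2 points.
Then, reading off the gridlines: it crosses the y-axis at the gridline y = 0; the x-axis gridline crossings are at x ∈ {0, 1}.
Finally, together with the visible shape, these determine p as stated.

2*x^2 + 3*x*y - y^2 - 2*x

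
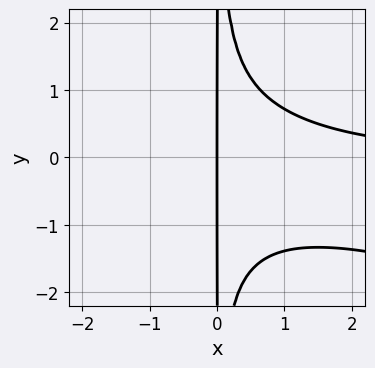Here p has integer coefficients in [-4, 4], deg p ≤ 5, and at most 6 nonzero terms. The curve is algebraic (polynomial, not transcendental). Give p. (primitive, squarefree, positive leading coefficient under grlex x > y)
1. deg p = 4. A generic line meets the curve in up to 4 points.
2. From the visible intercepts: every point of the y-axis in the box is on the curve; it crosses the x-axis at the gridline x = 0.
3. Solving for integer coefficients yields p as stated.

x^3*y + 3*x^2*y^2 + x^2*y - 3*x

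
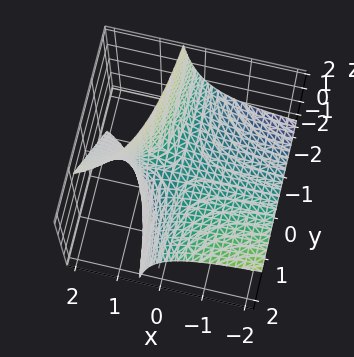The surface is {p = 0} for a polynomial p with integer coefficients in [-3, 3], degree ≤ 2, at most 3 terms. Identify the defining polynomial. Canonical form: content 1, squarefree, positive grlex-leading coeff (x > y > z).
x*y - x*z + z

First, degree: the shape is more complex than any degree-1 surface, so deg p = 2.
Then, from the visible intercepts: it crosses the z-axis at the gridline z = 0; every point of the x-axis in the box is on the surface.
Finally, assembling these constraints gives the stated polynomial.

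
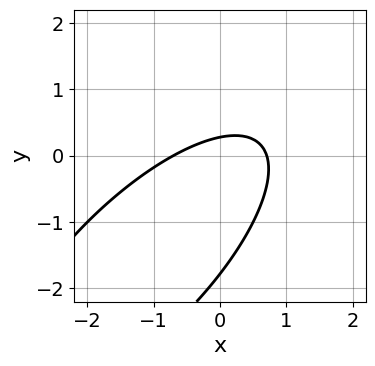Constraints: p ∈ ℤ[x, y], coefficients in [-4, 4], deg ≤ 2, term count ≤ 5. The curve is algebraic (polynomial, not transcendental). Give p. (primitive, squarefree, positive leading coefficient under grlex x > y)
1. deg p = 2. The shape is more complex than any degree-1 curve.
2. Matching integer coefficients to the picture gives p.

2*x^2 - 3*x*y + 2*y^2 + 3*y - 1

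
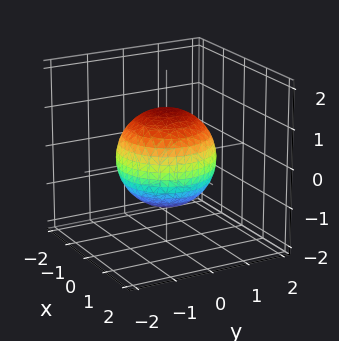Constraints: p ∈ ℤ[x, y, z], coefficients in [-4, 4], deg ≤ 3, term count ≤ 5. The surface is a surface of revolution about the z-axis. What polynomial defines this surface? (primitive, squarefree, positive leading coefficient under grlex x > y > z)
The degree is 2 — a generic line meets the surface in up to 2 points.
Symmetry: the surface is invariant under rotation about z: p = q(x² + y², z).
Observable constraints: a circular section at z = -1 has radius between 0 and 1.
These observations pin down the coefficients.

2*x^2 + 2*y^2 + 2*z^2 - 3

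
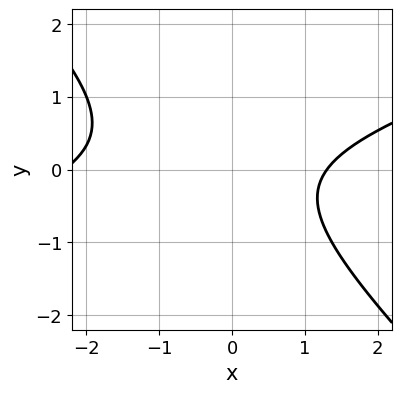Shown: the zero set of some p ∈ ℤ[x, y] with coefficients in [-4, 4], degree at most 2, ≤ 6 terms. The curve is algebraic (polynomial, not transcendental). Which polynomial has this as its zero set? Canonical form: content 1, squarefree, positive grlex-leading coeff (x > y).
(a) Degree: the shape is more complex than any degree-1 curve, so deg p = 2.
(b) Checking where it meets the axes: no y-intercept at any integer in the box.
(c) These observations pin down the coefficients.

x^2 - 2*x*y - 3*y^2 + x - 3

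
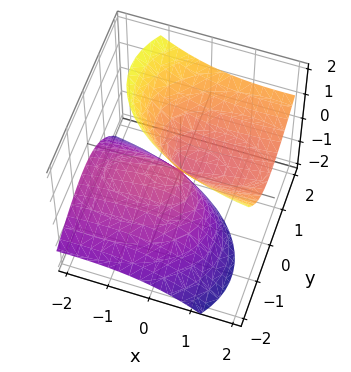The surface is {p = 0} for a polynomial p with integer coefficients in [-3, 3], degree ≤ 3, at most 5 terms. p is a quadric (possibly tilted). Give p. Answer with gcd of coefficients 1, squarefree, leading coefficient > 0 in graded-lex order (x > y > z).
x^2 - 3*x*z + 3*y^2 - 3*y*z - 2*z^2

1. The degree is 2 — the shape is more complex than any degree-1 surface.
2. Observable constraints: it meets the x-axis at x = 0 (among the integer gridlines); it crosses the y-axis at the gridline y = 0; it meets the z-axis at z = 0 (among the integer gridlines).
3. The integer polynomial consistent with all of this is the stated p.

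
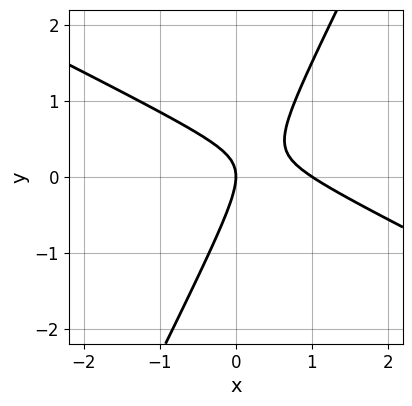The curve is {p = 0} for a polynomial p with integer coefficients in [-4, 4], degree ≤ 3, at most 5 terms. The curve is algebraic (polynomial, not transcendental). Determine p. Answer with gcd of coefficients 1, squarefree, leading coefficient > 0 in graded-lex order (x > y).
2*x^2 + 3*x*y - 2*y^2 - 2*x

First, the degree is 2 — the shape is more complex than any degree-1 curve.
Next, reading off the gridlines: the x-axis gridline crossings are at x ∈ {0, 1}; it meets the y-axis at y = 0 (among the integer gridlines).
Finally, the integer polynomial consistent with all of this is the stated p.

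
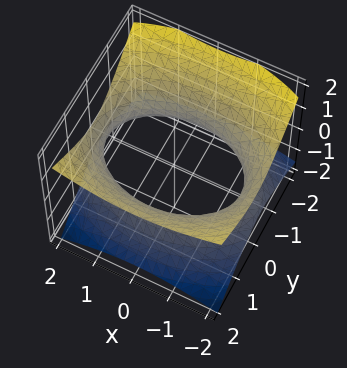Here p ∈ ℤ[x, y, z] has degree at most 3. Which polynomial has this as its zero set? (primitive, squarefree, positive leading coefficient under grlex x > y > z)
x^2 + 2*y^2 - y*z - 3*z^2 - 3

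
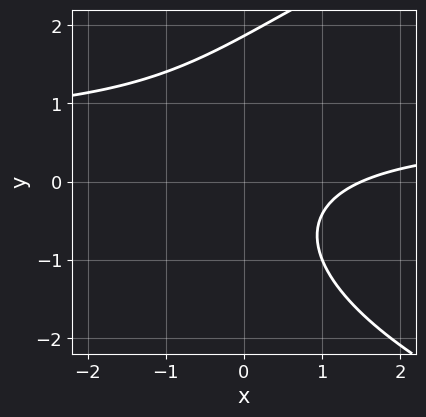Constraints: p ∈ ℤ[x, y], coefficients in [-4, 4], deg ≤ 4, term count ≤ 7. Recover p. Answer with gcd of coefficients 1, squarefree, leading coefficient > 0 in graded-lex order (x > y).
(a) The degree is 3 — no degree-2 curve has this shape.
(b) Matching integer coefficients to the picture gives p.

y^3 - 3*x*y - y^2 + 2*x - 3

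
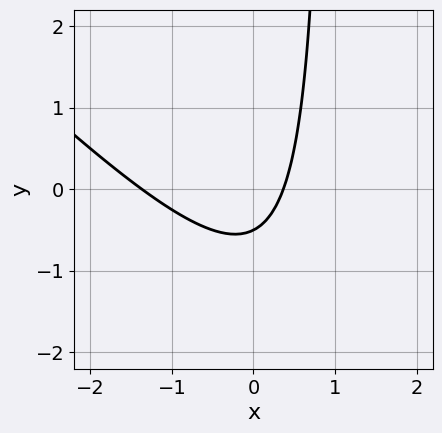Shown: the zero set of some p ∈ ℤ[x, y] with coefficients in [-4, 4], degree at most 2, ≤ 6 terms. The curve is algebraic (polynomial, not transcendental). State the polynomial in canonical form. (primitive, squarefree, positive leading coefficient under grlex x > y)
2*x^2 + 2*x*y + 2*x - 2*y - 1

(a) The degree is 2 — a generic line meets the curve in up to 2 points.
(b) Matching integer coefficients to the picture gives p.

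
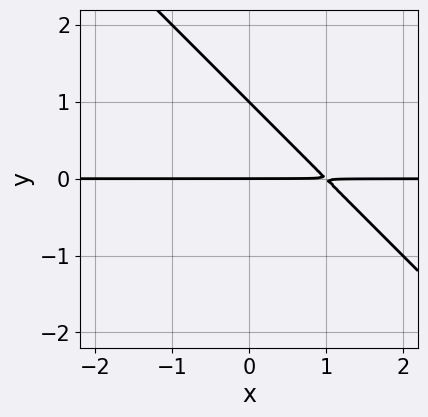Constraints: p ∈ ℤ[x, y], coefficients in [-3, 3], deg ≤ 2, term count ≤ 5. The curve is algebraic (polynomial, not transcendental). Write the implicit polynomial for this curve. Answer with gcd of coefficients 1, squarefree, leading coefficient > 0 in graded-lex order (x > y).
x*y + y^2 - y

deg p = 2. A generic line meets the curve in up to 2 points.
Against the integer gridlines: the y-axis gridline crossings are at y ∈ {0, 1}; every point of the x-axis in the box is on the curve.
Putting this together gives p.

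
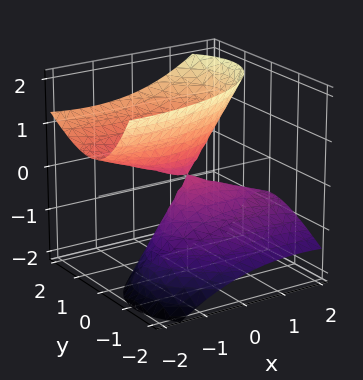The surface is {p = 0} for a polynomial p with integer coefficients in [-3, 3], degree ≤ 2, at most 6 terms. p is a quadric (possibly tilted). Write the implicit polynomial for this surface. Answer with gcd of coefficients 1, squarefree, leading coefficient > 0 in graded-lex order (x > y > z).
x^2 + 2*x*z + 3*y^2 - 3*y*z - 2*z^2

1. I count 2 distinct pieces. They look like related sheets of one shape, so recover p as a whole.
2. Degree: a generic line meets the surface in up to 2 points, so deg p = 2.
3. From the axis intercepts and sections: one y-axis crossing is at y = 0; it meets the z-axis at z = 0 (among the integer gridlines); it meets the x-axis at x = 0 (among the integer gridlines).
4. Putting this together gives p.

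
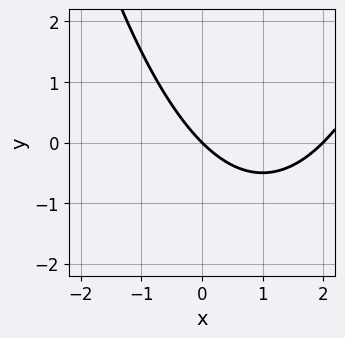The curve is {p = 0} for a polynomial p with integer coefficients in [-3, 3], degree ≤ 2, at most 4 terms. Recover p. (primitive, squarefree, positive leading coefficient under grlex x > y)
x^2 - 2*x - 2*y

Degree: no degree-1 curve has this shape, so deg p = 2.
From the visible intercepts: the x-axis gridline crossings are at x ∈ {0, 2}; it meets the y-axis at y = 0 (among the integer gridlines).
Putting this together gives p.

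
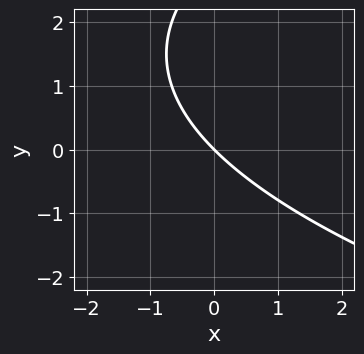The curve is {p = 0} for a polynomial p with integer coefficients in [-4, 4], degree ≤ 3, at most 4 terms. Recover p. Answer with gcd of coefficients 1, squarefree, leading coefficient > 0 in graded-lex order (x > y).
y^2 - 3*x - 3*y

First, deg p = 2. No degree-1 curve has this shape.
Next, checking where it meets the axes: it crosses the y-axis at the gridline y = 0; one x-axis crossing is at x = 0.
Finally, fitting integer coefficients to these (and the overall shape) gives p.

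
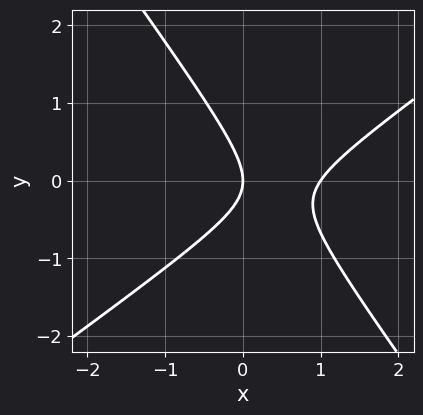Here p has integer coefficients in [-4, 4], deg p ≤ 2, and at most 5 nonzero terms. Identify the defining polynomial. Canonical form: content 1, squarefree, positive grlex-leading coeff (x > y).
3*x^2 - 2*x*y - 3*y^2 - 3*x

(a) The degree is 2 — the shape is more complex than any degree-1 curve.
(b) Observable constraints: the x-axis gridline crossings are at x ∈ {0, 1}; it meets the y-axis at y = 0 (among the integer gridlines).
(c) These observations pin down the coefficients.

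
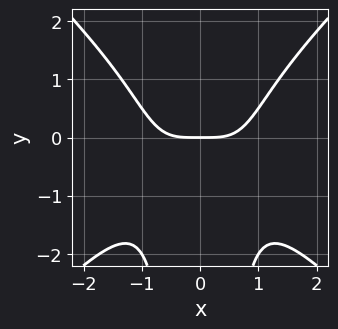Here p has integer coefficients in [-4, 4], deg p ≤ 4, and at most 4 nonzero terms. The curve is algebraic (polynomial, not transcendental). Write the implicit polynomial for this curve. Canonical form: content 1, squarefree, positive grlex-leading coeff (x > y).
2*x^4 - 2*x^2*y^2 - 3*y

(a) The degree is 4 — no degree-3 curve has this shape.
(b) Symmetries: mirror symmetry x ↦ −x ⇒ only even powers of x.
(c) From the visible intercepts: it crosses the x-axis at the gridline x = 0; it crosses the y-axis at the gridline y = 0.
(d) Together with the visible shape, these determine p as stated.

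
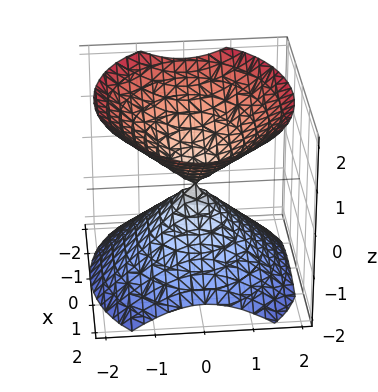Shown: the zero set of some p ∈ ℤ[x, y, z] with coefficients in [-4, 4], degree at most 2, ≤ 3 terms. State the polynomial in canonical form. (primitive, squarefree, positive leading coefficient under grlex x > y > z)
2*x^2 + 3*y^2 - 3*z^2

First, I count 2 distinct pieces. They look like related sheets of one shape, so recover p as a whole.
Then, degree: two nappes meeting at a single point; a quadric, so deg p = 2.
Then, symmetries: the y ↦ −y reflection is a symmetry, so y appears only in even powers; it's symmetric under x → −x, forcing even powers of x; mirror symmetry z ↦ −z ⇒ only even powers of z.
Next, observable constraints: it meets the y-axis at y = 0 (among the integer gridlines); one x-axis crossing is at x = 0; one z-axis crossing is at z = 0.
Finally, together with the visible shape, these determine p as stated.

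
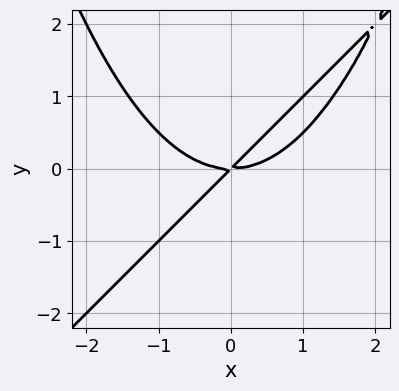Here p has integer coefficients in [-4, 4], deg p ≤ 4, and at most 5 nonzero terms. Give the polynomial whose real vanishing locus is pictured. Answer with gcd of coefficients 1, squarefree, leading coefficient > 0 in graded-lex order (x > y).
1. deg p = 3. The shape is more complex than any degree-2 curve.
2. Observable constraints: it crosses the y-axis at the gridline y = 0; it meets the x-axis at x = 0 (among the integer gridlines).
3. The integer polynomial consistent with all of this is the stated p.

x^3 - x^2*y - 2*x*y + 2*y^2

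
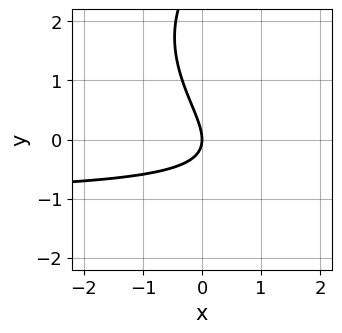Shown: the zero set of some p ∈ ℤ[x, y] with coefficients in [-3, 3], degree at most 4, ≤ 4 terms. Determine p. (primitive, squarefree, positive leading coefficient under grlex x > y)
y^3 - 3*x*y - 3*y^2 - 3*x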